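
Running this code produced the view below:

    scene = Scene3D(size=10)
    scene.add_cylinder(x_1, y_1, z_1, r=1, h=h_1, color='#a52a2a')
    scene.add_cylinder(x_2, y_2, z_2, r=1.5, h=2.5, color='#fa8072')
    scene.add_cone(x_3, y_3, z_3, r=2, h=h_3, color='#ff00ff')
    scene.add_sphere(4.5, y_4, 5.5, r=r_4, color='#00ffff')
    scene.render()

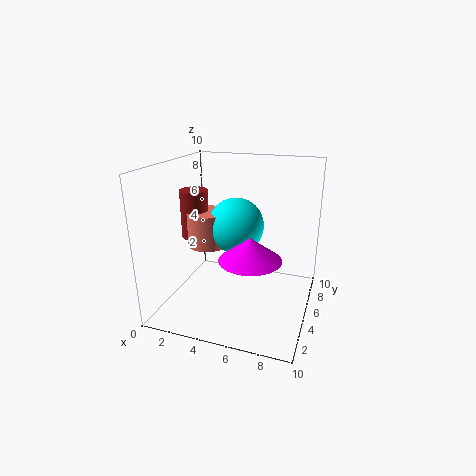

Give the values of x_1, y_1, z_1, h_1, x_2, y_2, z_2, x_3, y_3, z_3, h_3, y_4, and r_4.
x_1 = 1.5
y_1 = 5.5
z_1 = 4.5
h_1 = 3.5
x_2 = 2.5
y_2 = 5.5
z_2 = 4
x_3 = 6.5
y_3 = 3
z_3 = 4.5
h_3 = 1.5
y_4 = 6
r_4 = 2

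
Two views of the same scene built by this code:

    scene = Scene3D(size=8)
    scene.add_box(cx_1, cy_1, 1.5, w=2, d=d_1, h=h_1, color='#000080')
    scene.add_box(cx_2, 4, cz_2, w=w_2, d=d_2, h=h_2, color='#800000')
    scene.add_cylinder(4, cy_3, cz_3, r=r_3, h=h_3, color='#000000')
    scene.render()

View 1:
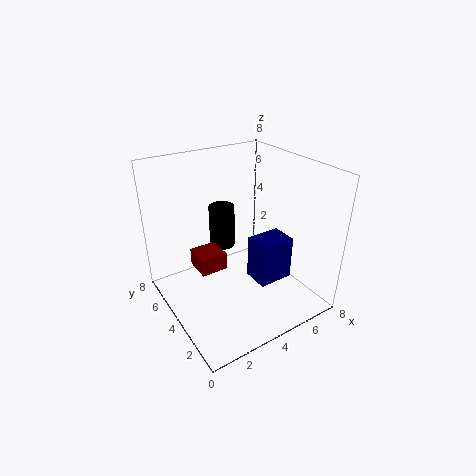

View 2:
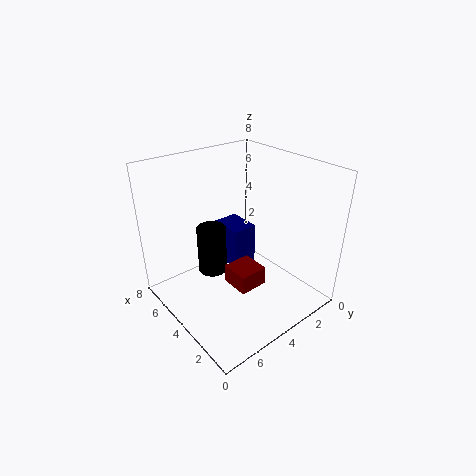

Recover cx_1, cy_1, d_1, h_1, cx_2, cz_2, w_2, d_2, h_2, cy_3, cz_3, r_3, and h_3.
cx_1 = 4.5; cy_1 = 2.25; d_1 = 1.5; h_1 = 2.5; cx_2 = 1.75; cz_2 = 2.25; w_2 = 1.5; d_2 = 1.5; h_2 = 1; cy_3 = 5.75; cz_3 = 2.75; r_3 = 0.75; h_3 = 2.5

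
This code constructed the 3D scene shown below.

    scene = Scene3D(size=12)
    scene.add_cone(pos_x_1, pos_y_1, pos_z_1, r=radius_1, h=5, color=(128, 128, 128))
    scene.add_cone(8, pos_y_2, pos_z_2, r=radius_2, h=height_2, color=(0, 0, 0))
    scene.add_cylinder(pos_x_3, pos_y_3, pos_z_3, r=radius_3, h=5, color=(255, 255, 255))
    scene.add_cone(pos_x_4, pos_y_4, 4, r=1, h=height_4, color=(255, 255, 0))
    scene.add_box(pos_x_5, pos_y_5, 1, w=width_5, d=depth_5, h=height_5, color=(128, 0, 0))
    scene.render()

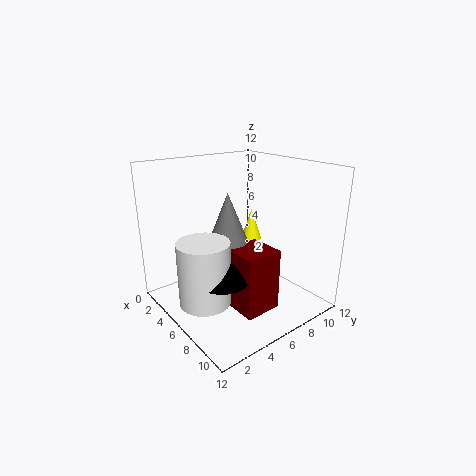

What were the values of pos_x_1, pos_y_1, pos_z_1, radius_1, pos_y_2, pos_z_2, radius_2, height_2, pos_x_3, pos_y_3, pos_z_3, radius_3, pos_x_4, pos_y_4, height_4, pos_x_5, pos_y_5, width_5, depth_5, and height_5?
pos_x_1 = 6
pos_y_1 = 5
pos_z_1 = 5
radius_1 = 2
pos_y_2 = 3
pos_z_2 = 4
radius_2 = 2
height_2 = 2
pos_x_3 = 7
pos_y_3 = 2
pos_z_3 = 2
radius_3 = 2
pos_x_4 = 3
pos_y_4 = 10
height_4 = 3
pos_x_5 = 7
pos_y_5 = 4
width_5 = 3
depth_5 = 3
height_5 = 5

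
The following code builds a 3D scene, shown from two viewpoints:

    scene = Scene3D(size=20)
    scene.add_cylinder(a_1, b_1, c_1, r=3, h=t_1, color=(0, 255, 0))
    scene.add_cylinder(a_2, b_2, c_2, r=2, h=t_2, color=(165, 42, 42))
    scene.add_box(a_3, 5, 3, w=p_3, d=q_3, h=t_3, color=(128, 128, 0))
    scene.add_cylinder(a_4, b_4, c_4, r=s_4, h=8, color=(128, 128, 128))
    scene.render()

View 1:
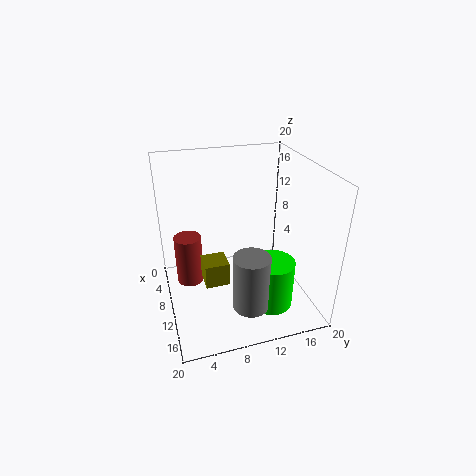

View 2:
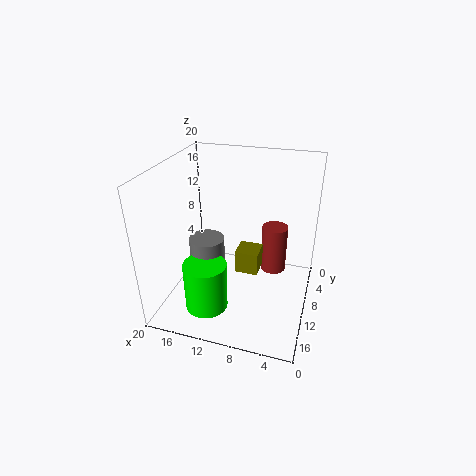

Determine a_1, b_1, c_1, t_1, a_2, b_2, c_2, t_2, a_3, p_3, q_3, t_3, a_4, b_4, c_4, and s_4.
a_1 = 13.5
b_1 = 14
c_1 = 0.5
t_1 = 7
a_2 = 6
b_2 = 3.5
c_2 = 1.5
t_2 = 7.5
a_3 = 7.5
p_3 = 3.5
q_3 = 3.5
t_3 = 3.5
a_4 = 14.5
b_4 = 10.5
c_4 = 1.5
s_4 = 2.5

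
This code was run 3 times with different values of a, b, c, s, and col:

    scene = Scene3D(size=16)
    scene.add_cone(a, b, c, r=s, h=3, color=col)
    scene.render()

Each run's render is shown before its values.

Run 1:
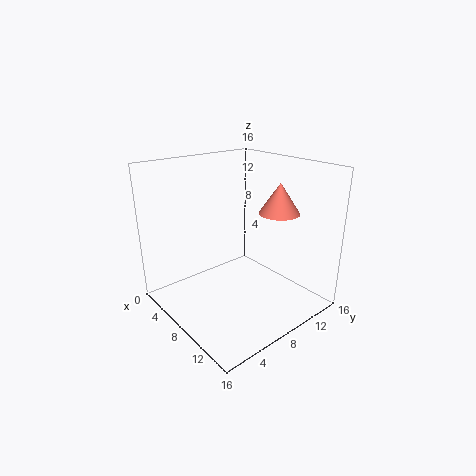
a = 13; b = 9; c = 12; s = 2; col = 'salmon'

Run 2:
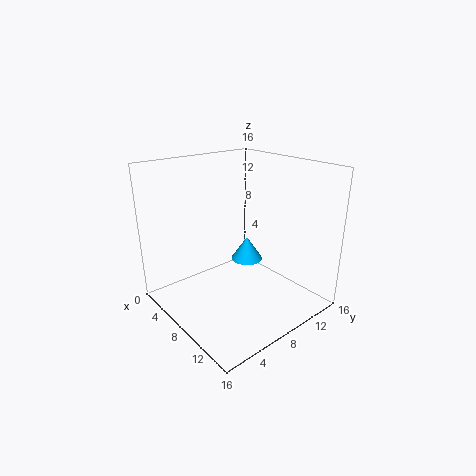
a = 5; b = 12; c = 3; s = 2; col = 'deepskyblue'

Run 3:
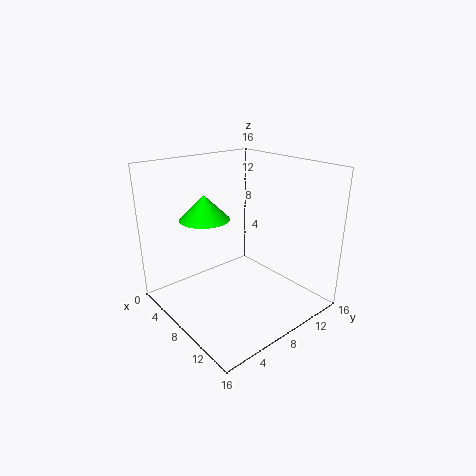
a = 3; b = 7; c = 9; s = 3; col = 'lime'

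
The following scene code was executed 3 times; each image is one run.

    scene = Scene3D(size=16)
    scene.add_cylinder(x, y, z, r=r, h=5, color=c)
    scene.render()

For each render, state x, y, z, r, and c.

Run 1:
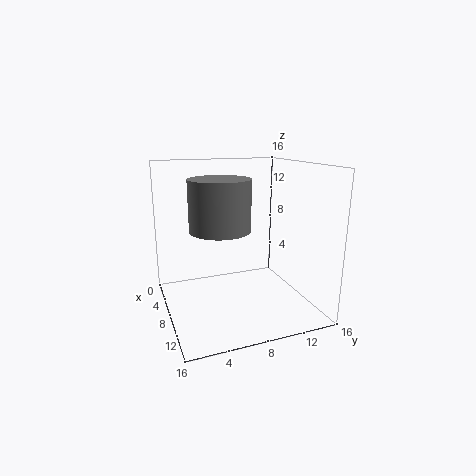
x = 11, y = 5, z = 10, r = 3, c = 'gray'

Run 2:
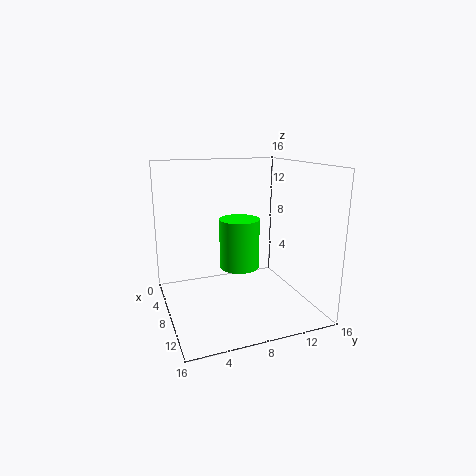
x = 11, y = 7, z = 6, r = 2, c = 'lime'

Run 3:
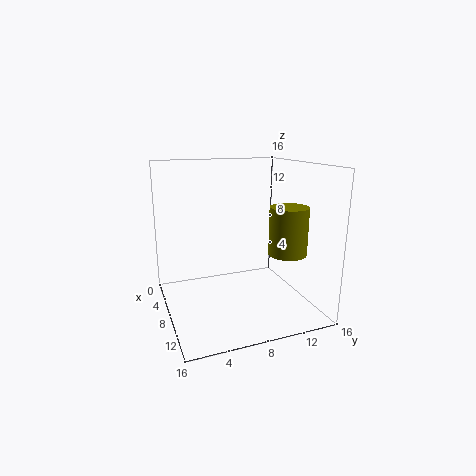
x = 12, y = 12, z = 7, r = 2, c = 'olive'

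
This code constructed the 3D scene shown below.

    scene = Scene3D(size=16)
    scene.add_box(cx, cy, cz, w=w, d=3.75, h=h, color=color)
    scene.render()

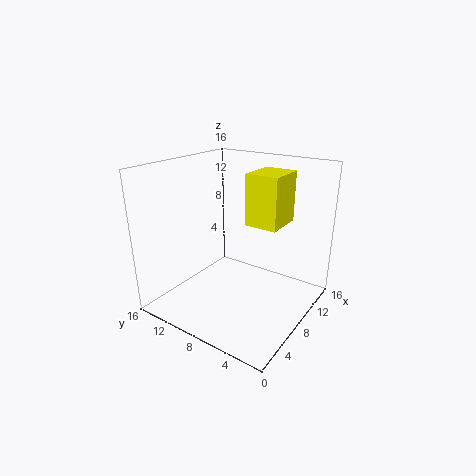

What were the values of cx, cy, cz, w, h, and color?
cx = 9, cy = 4, cz = 9.25, w = 4.5, h = 5.75, color = 'yellow'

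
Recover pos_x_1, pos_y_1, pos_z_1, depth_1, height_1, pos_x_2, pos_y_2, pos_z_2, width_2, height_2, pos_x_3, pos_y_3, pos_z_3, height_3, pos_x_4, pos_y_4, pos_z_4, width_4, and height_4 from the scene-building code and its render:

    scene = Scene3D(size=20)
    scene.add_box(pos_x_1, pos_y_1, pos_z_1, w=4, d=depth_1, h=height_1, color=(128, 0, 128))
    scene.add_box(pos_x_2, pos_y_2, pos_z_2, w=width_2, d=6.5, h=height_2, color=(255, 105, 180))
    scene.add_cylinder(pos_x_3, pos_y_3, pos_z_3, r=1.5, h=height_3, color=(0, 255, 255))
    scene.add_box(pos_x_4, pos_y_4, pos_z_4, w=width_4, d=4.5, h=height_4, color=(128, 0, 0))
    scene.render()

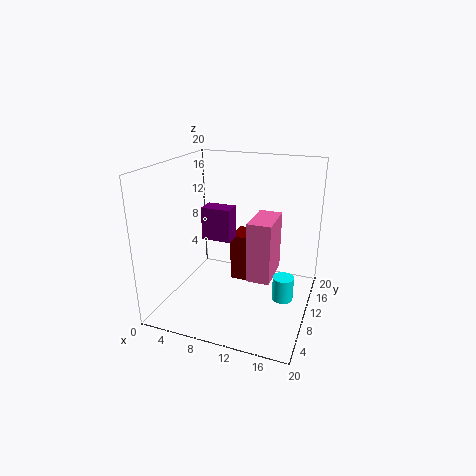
pos_x_1 = 5.5; pos_y_1 = 8; pos_z_1 = 10; depth_1 = 2.5; height_1 = 4.5; pos_x_2 = 11; pos_y_2 = 10.5; pos_z_2 = 3; width_2 = 3.5; height_2 = 9; pos_x_3 = 16.5; pos_y_3 = 11; pos_z_3 = 1; height_3 = 3.5; pos_x_4 = 7; pos_y_4 = 14.5; pos_z_4 = 0.5; width_4 = 3.5; height_4 = 7.5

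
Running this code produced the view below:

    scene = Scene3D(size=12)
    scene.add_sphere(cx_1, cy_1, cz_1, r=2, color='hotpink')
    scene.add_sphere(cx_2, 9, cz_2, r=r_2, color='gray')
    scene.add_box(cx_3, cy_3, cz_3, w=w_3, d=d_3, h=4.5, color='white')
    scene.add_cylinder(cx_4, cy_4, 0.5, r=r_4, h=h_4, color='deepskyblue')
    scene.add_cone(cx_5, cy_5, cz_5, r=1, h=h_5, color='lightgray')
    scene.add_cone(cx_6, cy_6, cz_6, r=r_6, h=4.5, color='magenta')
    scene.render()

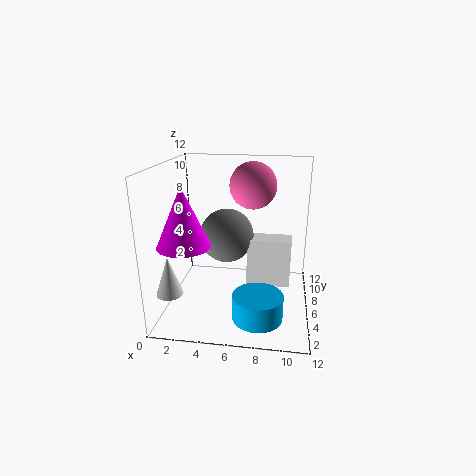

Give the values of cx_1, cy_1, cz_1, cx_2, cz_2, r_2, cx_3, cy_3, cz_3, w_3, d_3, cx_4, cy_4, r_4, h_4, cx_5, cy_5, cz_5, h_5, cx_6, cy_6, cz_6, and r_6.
cx_1 = 7
cy_1 = 8
cz_1 = 10
cx_2 = 4.5
cz_2 = 5
r_2 = 2.5
cx_3 = 6.5
cy_3 = 8
cz_3 = 0.5
w_3 = 4
d_3 = 2
cx_4 = 8
cy_4 = 3
r_4 = 2
h_4 = 2
cx_5 = 1.5
cy_5 = 1.5
cz_5 = 3
h_5 = 3
cx_6 = 2.5
cy_6 = 2.5
cz_6 = 6.5
r_6 = 2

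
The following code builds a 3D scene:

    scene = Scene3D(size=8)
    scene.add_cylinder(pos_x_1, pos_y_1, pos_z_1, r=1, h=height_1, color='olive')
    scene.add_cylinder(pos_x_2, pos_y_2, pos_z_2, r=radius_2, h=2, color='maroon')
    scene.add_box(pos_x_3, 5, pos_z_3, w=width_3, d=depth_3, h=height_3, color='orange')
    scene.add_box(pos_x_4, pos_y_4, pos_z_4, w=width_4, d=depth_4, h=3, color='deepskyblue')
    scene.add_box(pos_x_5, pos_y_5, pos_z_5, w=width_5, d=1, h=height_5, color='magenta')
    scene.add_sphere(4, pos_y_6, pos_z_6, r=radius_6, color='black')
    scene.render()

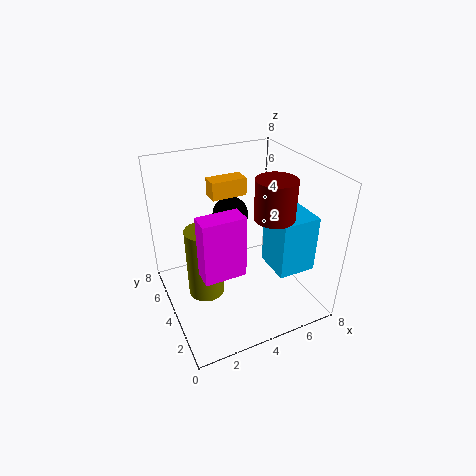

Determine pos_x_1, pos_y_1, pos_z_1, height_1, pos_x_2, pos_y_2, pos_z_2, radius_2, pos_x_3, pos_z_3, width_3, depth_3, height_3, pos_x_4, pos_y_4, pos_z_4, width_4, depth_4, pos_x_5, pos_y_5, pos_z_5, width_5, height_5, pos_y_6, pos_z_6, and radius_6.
pos_x_1 = 2; pos_y_1 = 4; pos_z_1 = 1; height_1 = 4; pos_x_2 = 5; pos_y_2 = 2; pos_z_2 = 6; radius_2 = 1; pos_x_3 = 3; pos_z_3 = 6; width_3 = 2; depth_3 = 1; height_3 = 1; pos_x_4 = 5; pos_y_4 = 1; pos_z_4 = 3; width_4 = 2; depth_4 = 2; pos_x_5 = 1; pos_y_5 = 1; pos_z_5 = 4; width_5 = 2; height_5 = 3; pos_y_6 = 5; pos_z_6 = 5; radius_6 = 1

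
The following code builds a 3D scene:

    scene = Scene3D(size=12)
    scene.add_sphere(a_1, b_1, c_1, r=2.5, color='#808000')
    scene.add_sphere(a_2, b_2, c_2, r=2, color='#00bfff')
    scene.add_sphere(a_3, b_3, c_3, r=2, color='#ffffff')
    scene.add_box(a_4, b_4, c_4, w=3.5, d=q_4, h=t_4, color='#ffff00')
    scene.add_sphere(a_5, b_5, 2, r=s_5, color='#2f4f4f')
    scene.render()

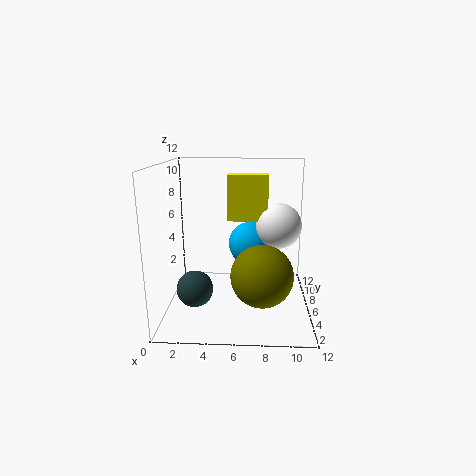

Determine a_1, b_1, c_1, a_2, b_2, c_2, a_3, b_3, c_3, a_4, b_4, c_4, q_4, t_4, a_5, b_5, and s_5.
a_1 = 8, b_1 = 4, c_1 = 3.5, a_2 = 7, b_2 = 9, c_2 = 4.5, a_3 = 9.5, b_3 = 8, c_3 = 6.5, a_4 = 5, b_4 = 7.5, c_4 = 7, q_4 = 1.5, t_4 = 4, a_5 = 2.5, b_5 = 4.5, s_5 = 1.5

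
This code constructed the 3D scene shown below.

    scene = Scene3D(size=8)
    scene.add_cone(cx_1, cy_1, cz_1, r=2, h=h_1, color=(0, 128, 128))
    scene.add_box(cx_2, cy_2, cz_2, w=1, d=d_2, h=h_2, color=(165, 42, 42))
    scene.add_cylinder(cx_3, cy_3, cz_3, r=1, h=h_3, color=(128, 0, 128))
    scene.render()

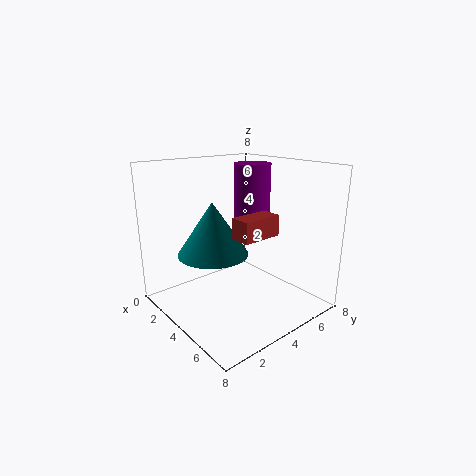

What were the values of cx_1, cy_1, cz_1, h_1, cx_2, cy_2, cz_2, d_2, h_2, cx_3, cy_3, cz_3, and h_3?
cx_1 = 3; cy_1 = 3; cz_1 = 3; h_1 = 3; cx_2 = 6; cy_2 = 2; cz_2 = 5; d_2 = 2; h_2 = 1; cx_3 = 4; cy_3 = 5; cz_3 = 5; h_3 = 3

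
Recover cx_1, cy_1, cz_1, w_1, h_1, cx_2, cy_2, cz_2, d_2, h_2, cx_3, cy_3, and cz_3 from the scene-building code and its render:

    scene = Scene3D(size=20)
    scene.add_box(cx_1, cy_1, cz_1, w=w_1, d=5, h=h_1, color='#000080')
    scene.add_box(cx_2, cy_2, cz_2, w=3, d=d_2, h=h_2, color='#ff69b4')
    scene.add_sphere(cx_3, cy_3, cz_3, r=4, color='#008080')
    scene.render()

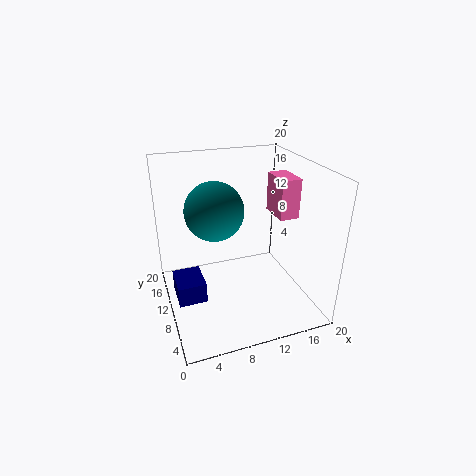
cx_1 = 1; cy_1 = 9; cz_1 = 1; w_1 = 4; h_1 = 3; cx_2 = 17; cy_2 = 11; cz_2 = 11; d_2 = 5; h_2 = 6; cx_3 = 7; cy_3 = 11; cz_3 = 14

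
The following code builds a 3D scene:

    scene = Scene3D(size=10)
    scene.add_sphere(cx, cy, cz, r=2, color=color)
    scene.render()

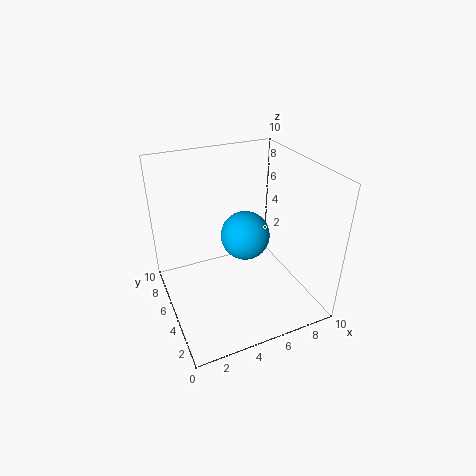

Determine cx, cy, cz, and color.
cx = 7, cy = 8, cz = 3, color = 'deepskyblue'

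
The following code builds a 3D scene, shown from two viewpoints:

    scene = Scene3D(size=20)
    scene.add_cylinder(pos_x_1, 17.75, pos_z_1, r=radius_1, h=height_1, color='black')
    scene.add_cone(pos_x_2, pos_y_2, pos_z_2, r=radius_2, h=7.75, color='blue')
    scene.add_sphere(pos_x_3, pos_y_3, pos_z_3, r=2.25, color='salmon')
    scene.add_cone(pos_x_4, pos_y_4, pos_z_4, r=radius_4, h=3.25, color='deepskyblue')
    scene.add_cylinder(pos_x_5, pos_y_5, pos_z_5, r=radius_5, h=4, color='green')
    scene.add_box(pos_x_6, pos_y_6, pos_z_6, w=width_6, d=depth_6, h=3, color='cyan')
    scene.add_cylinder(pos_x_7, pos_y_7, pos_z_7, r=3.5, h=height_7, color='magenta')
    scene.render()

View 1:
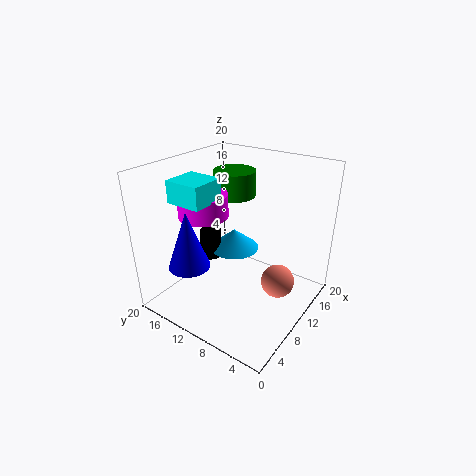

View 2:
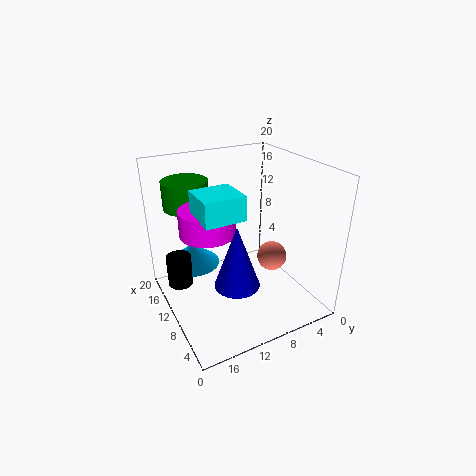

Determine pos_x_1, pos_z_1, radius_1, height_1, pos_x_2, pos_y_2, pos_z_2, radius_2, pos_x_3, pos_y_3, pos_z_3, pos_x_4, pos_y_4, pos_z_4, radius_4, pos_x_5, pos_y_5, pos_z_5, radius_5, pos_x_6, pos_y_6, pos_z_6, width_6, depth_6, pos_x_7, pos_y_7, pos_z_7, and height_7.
pos_x_1 = 13.25; pos_z_1 = 3; radius_1 = 1.75; height_1 = 4.5; pos_x_2 = 3.75; pos_y_2 = 13.5; pos_z_2 = 7.5; radius_2 = 2.75; pos_x_3 = 10.5; pos_y_3 = 3.75; pos_z_3 = 5; pos_x_4 = 15.75; pos_y_4 = 14.75; pos_z_4 = 4.25; radius_4 = 4; pos_x_5 = 16.25; pos_y_5 = 15; pos_z_5 = 13.25; radius_5 = 3.25; pos_x_6 = 4.25; pos_y_6 = 12; pos_z_6 = 15.5; width_6 = 4.75; depth_6 = 5; pos_x_7 = 8.75; pos_y_7 = 15; pos_z_7 = 12.5; height_7 = 3.25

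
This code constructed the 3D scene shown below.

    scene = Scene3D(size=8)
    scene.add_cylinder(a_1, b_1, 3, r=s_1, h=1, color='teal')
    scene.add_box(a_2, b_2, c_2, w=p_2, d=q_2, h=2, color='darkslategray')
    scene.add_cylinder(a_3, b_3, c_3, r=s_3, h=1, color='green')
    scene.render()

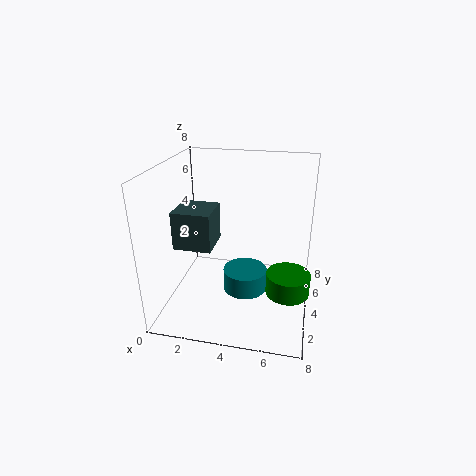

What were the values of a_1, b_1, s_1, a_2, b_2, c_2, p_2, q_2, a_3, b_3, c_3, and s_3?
a_1 = 5
b_1 = 1
s_1 = 1
a_2 = 1
b_2 = 2
c_2 = 4
p_2 = 2
q_2 = 2
a_3 = 7
b_3 = 1
c_3 = 3
s_3 = 1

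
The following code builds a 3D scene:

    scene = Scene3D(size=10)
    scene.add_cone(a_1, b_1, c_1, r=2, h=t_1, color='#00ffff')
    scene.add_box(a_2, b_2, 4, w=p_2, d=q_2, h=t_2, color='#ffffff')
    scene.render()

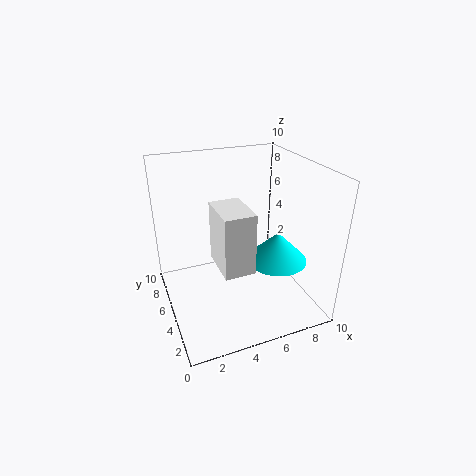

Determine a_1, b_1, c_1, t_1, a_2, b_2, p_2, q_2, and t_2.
a_1 = 7, b_1 = 3, c_1 = 4, t_1 = 2, a_2 = 3, b_2 = 2, p_2 = 2, q_2 = 3, t_2 = 4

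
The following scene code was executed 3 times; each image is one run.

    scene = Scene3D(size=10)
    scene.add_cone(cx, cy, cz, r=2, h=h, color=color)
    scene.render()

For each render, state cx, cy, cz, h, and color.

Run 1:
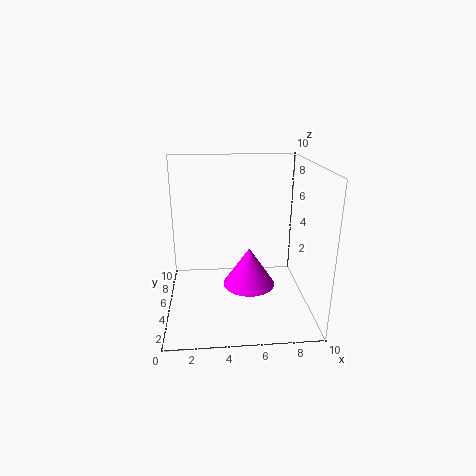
cx = 6
cy = 6.5
cz = 0.5
h = 3
color = 'magenta'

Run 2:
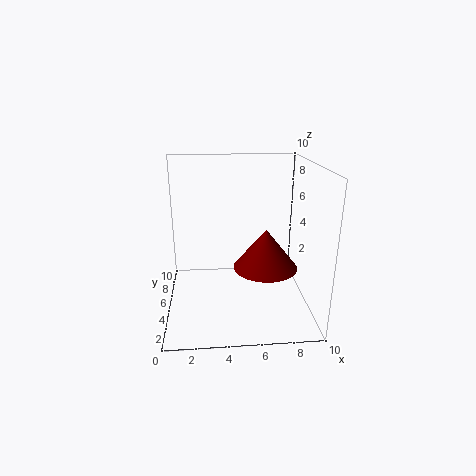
cx = 6.5
cy = 2.5
cz = 4
h = 2.5
color = 'maroon'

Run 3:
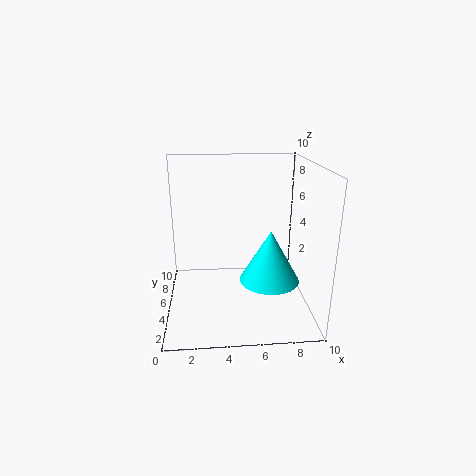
cx = 7
cy = 3.5
cz = 2.5
h = 3.5
color = 'cyan'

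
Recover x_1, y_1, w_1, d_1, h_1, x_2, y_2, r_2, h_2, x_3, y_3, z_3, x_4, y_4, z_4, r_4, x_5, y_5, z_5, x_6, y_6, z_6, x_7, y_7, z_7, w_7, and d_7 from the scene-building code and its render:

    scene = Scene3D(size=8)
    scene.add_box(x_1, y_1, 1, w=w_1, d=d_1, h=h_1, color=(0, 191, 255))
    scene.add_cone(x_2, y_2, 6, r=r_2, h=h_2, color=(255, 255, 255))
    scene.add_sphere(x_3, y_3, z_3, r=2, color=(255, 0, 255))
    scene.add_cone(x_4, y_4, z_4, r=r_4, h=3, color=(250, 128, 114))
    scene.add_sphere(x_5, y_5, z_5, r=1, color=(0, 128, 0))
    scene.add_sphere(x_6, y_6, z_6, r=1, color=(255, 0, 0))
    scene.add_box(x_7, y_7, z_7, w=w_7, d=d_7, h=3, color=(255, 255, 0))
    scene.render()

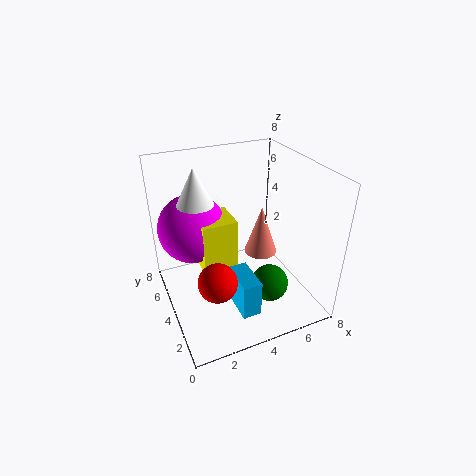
x_1 = 3, y_1 = 1, w_1 = 1, d_1 = 2, h_1 = 2, x_2 = 2, y_2 = 5, r_2 = 1, h_2 = 2, x_3 = 2, y_3 = 6, z_3 = 4, x_4 = 6, y_4 = 5, z_4 = 2, r_4 = 1, x_5 = 5, y_5 = 2, z_5 = 2, x_6 = 2, y_6 = 2, z_6 = 3, x_7 = 2, y_7 = 4, z_7 = 2, w_7 = 2, d_7 = 2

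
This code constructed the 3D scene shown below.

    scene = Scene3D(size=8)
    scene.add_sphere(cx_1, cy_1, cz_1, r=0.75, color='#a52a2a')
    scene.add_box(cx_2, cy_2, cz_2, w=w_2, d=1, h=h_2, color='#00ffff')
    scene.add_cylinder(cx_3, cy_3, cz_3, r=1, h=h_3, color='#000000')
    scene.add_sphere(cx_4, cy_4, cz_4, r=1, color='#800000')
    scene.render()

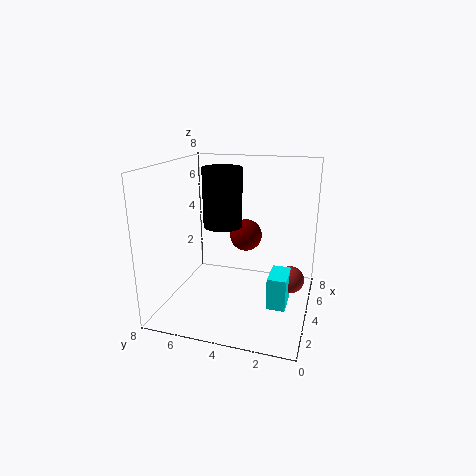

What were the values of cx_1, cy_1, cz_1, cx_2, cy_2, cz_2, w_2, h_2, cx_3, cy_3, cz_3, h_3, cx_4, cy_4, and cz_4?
cx_1 = 4.25, cy_1 = 1, cz_1 = 1.75, cx_2 = 2.5, cy_2 = 1, cz_2 = 0.75, w_2 = 1.75, h_2 = 1.75, cx_3 = 3, cy_3 = 4.5, cz_3 = 5, h_3 = 3, cx_4 = 6.5, cy_4 = 4.25, cz_4 = 3.25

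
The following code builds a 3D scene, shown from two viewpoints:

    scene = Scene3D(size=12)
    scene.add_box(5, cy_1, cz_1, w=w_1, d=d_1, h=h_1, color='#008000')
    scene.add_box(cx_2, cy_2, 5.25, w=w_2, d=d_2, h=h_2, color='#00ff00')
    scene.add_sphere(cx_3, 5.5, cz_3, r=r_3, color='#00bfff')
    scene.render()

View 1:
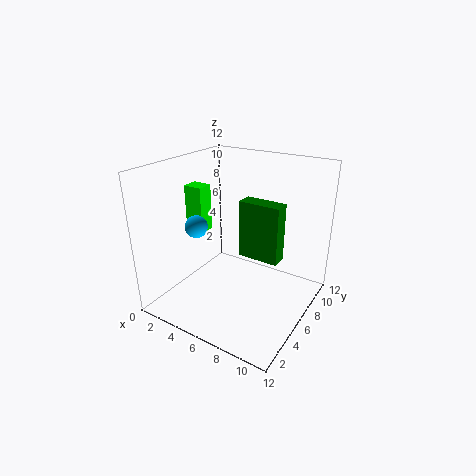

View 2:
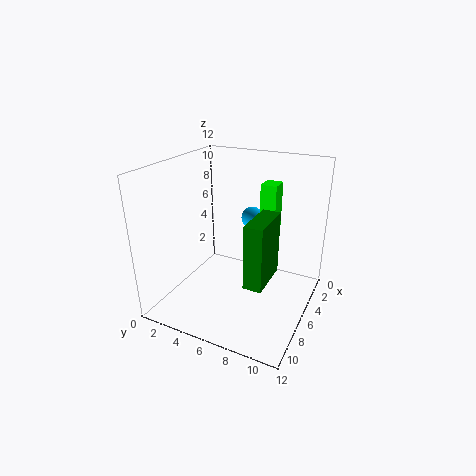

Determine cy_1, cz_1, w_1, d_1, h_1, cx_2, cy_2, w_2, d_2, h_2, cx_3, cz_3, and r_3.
cy_1 = 7.75; cz_1 = 3.25; w_1 = 3.75; d_1 = 1.5; h_1 = 5.25; cx_2 = 0.25; cy_2 = 6.25; w_2 = 1.75; d_2 = 1.5; h_2 = 4.25; cx_3 = 2; cz_3 = 6.25; r_3 = 1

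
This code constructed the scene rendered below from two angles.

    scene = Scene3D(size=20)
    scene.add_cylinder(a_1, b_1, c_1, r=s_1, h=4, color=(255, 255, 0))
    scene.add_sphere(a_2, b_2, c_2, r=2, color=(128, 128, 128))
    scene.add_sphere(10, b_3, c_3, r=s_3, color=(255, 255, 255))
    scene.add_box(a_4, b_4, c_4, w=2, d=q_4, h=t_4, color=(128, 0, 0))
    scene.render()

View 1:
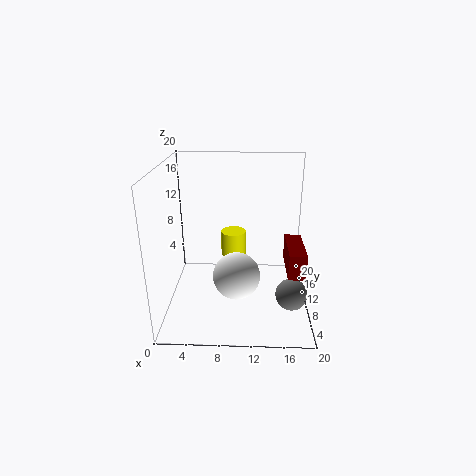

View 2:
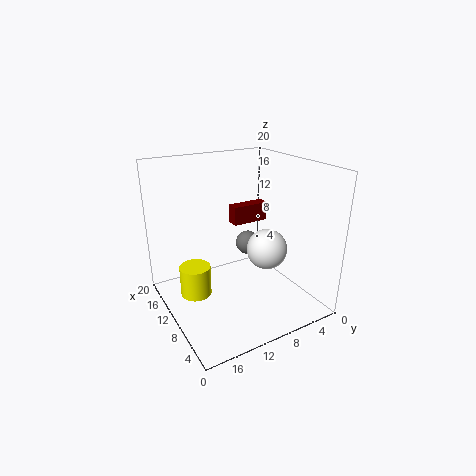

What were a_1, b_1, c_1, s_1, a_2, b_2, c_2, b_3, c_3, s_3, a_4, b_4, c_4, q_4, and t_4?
a_1 = 9; b_1 = 17; c_1 = 4; s_1 = 2; a_2 = 17; b_2 = 4; c_2 = 5; b_3 = 5; c_3 = 7; s_3 = 3; a_4 = 16; b_4 = 1; c_4 = 9; q_4 = 6; t_4 = 3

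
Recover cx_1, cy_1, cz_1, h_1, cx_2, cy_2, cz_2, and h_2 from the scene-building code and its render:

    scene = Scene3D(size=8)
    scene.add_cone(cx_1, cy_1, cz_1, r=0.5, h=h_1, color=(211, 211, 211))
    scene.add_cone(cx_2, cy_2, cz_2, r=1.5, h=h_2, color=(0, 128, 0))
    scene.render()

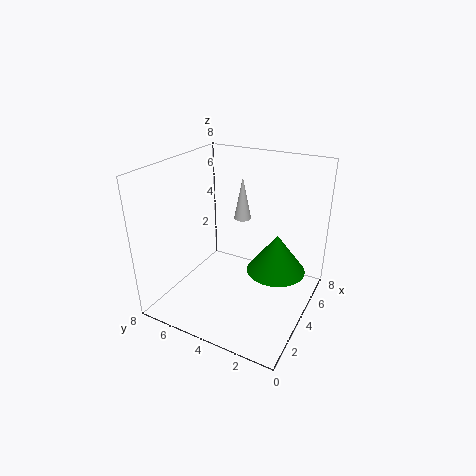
cx_1 = 5.5; cy_1 = 4.5; cz_1 = 4.5; h_1 = 2.5; cx_2 = 3.5; cy_2 = 1.5; cz_2 = 3; h_2 = 2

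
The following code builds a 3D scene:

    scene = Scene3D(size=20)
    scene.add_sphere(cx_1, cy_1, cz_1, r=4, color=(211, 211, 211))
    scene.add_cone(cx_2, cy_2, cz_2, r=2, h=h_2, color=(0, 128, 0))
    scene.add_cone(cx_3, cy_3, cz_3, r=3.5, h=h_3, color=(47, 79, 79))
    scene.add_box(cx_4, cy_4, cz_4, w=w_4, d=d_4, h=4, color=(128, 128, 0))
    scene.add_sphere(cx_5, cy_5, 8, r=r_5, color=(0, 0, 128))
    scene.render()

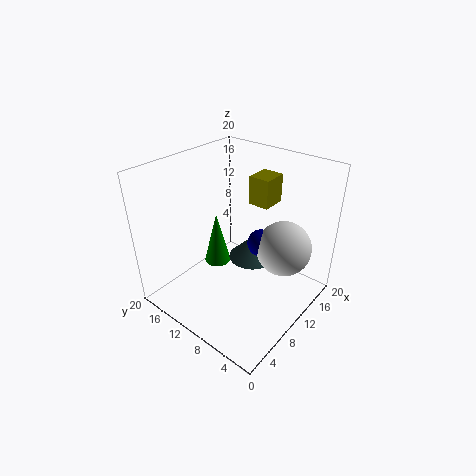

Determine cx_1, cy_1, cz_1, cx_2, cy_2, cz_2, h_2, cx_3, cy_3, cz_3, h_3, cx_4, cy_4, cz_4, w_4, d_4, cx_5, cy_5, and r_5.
cx_1 = 15
cy_1 = 5.5
cz_1 = 7.5
cx_2 = 11
cy_2 = 15
cz_2 = 3.5
h_2 = 8
cx_3 = 14
cy_3 = 10.5
cz_3 = 4.5
h_3 = 3.5
cx_4 = 13
cy_4 = 7.5
cz_4 = 14
w_4 = 3.5
d_4 = 3
cx_5 = 13.5
cy_5 = 8.5
r_5 = 2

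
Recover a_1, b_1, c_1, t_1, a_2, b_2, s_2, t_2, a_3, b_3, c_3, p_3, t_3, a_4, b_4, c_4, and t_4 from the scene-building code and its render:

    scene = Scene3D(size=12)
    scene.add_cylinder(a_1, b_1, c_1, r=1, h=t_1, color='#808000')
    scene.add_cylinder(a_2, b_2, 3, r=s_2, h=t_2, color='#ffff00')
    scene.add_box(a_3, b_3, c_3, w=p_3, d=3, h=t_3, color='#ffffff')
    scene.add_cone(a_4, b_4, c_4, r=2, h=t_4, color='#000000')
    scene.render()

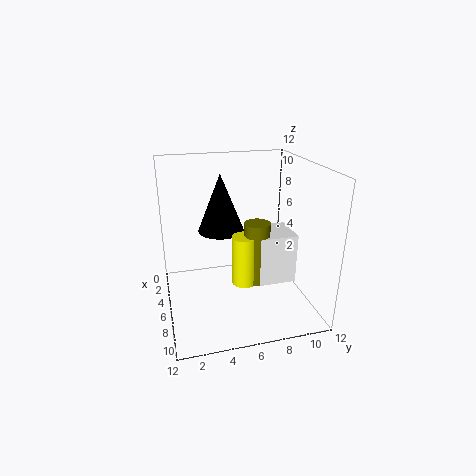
a_1 = 8, b_1 = 7, c_1 = 3, t_1 = 5, a_2 = 8, b_2 = 6, s_2 = 1, t_2 = 4, a_3 = 6, b_3 = 7, c_3 = 3, p_3 = 3, t_3 = 4, a_4 = 4, b_4 = 5, c_4 = 6, t_4 = 5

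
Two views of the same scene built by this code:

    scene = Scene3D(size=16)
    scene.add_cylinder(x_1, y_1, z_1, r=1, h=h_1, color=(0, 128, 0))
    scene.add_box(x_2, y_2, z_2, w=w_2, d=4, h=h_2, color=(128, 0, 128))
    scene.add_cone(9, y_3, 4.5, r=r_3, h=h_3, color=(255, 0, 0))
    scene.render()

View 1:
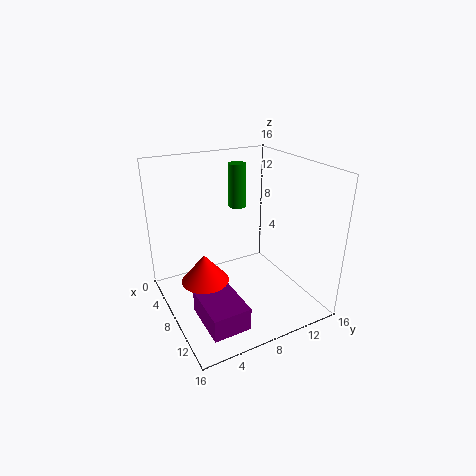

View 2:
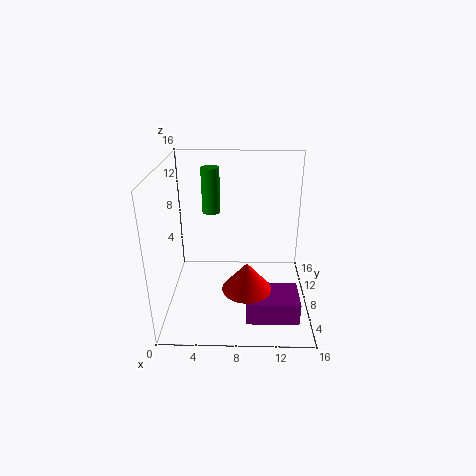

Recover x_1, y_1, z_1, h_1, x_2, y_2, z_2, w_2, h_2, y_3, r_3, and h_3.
x_1 = 5, y_1 = 9.5, z_1 = 10.5, h_1 = 5, x_2 = 9, y_2 = 2, z_2 = 1, w_2 = 5.5, h_2 = 2.5, y_3 = 3.5, r_3 = 2.5, h_3 = 3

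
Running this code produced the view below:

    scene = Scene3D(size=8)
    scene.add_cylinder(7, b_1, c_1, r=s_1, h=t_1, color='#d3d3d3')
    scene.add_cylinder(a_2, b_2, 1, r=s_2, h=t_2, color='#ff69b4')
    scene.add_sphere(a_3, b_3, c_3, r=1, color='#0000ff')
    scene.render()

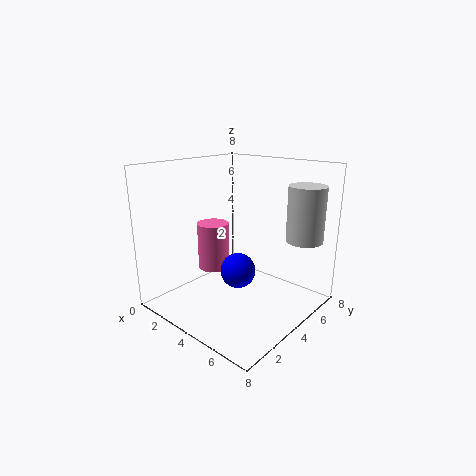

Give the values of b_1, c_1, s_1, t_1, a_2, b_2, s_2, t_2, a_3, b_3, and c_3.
b_1 = 6; c_1 = 4; s_1 = 1; t_1 = 3; a_2 = 1; b_2 = 5; s_2 = 1; t_2 = 3; a_3 = 4; b_3 = 4; c_3 = 2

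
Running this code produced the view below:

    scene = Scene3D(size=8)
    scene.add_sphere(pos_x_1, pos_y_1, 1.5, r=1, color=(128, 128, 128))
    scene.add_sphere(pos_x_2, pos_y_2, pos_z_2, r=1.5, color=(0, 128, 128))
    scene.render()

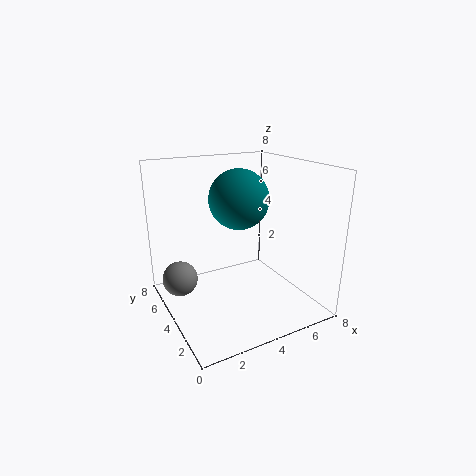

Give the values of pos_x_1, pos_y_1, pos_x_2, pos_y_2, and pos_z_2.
pos_x_1 = 1
pos_y_1 = 5.5
pos_x_2 = 3.5
pos_y_2 = 3
pos_z_2 = 6.5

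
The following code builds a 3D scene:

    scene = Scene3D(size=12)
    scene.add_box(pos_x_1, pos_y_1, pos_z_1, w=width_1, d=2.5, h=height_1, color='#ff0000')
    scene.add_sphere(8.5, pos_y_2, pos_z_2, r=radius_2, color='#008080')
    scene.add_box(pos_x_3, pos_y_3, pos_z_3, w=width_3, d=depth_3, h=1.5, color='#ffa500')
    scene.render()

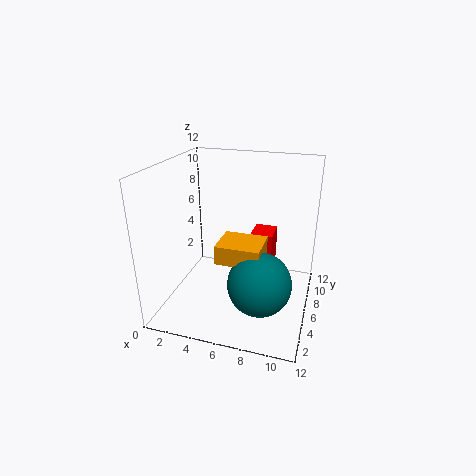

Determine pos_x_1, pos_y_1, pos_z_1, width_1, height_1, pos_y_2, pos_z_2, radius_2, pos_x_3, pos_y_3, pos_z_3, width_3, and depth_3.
pos_x_1 = 6.5
pos_y_1 = 8
pos_z_1 = 2.5
width_1 = 2
height_1 = 3
pos_y_2 = 3.5
pos_z_2 = 3.5
radius_2 = 2.5
pos_x_3 = 5
pos_y_3 = 3
pos_z_3 = 5
width_3 = 3.5
depth_3 = 3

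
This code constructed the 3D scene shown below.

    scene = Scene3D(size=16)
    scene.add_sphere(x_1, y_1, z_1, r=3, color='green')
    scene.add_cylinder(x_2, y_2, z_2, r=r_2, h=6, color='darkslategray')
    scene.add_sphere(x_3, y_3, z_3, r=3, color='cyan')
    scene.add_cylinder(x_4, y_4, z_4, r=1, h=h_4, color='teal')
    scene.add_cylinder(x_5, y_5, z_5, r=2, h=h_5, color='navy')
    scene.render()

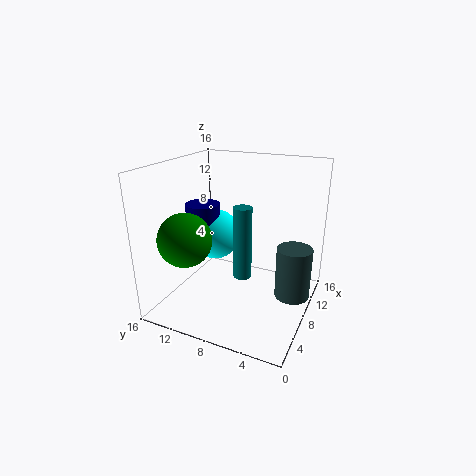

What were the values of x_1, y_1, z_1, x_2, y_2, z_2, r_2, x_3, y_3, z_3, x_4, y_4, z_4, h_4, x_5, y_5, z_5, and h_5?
x_1 = 5; y_1 = 13; z_1 = 8; x_2 = 10; y_2 = 2; z_2 = 1; r_2 = 2; x_3 = 10; y_3 = 12; z_3 = 7; x_4 = 7; y_4 = 7; z_4 = 4; h_4 = 8; x_5 = 9; y_5 = 13; z_5 = 8; h_5 = 3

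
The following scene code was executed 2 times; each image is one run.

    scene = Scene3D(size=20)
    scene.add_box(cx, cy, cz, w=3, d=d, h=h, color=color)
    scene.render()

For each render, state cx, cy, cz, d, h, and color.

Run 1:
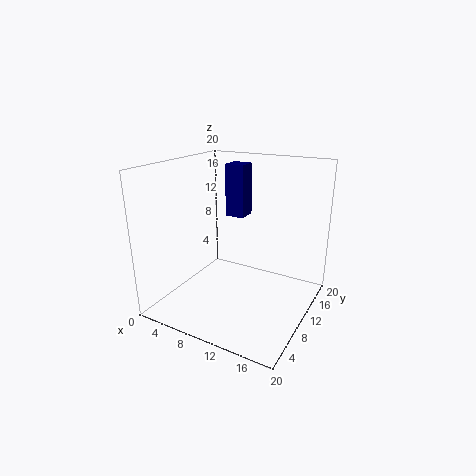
cx = 5; cy = 15; cz = 11; d = 3; h = 8; color = 'navy'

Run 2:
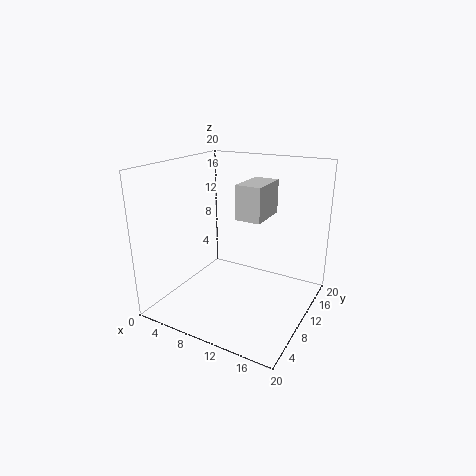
cx = 13; cy = 4; cz = 15; d = 5; h = 4; color = 'lightgray'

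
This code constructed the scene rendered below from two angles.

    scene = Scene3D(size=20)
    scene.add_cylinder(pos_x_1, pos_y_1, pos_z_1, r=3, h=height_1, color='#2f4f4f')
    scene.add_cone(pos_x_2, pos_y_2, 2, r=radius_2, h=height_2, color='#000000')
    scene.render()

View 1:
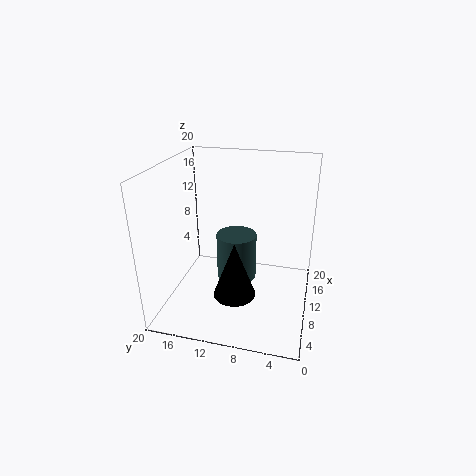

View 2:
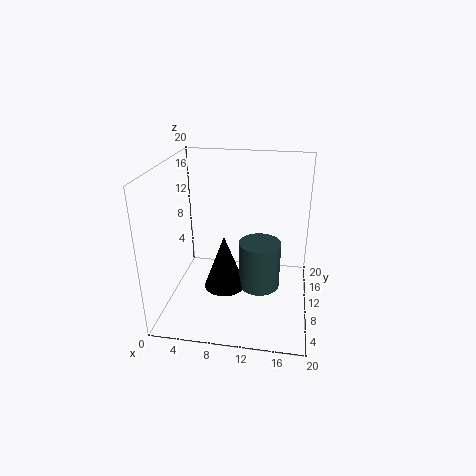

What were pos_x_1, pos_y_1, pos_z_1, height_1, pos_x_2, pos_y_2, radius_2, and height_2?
pos_x_1 = 13
pos_y_1 = 11
pos_z_1 = 2
height_1 = 7
pos_x_2 = 8
pos_y_2 = 10
radius_2 = 3
height_2 = 8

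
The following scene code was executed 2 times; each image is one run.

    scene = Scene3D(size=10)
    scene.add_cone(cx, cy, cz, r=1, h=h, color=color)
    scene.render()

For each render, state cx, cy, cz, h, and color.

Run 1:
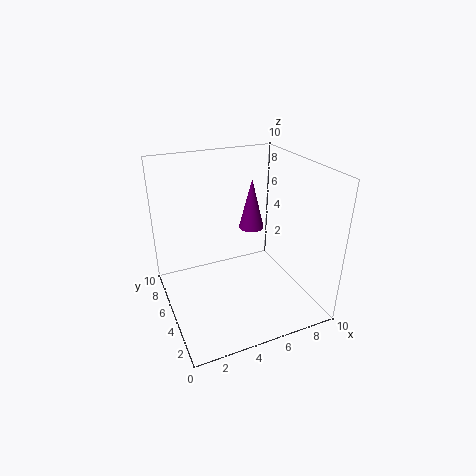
cx = 7.5; cy = 8; cz = 4; h = 4; color = 'purple'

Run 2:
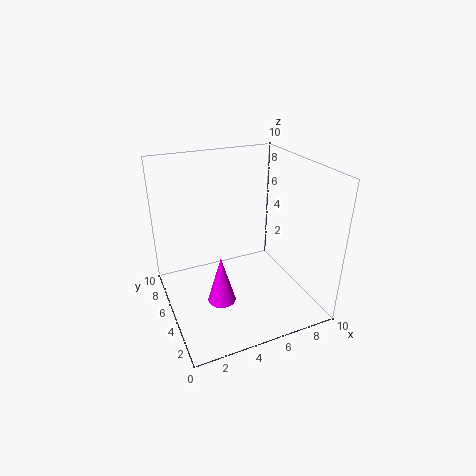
cx = 3.5; cy = 4.5; cz = 0.5; h = 3.5; color = 'magenta'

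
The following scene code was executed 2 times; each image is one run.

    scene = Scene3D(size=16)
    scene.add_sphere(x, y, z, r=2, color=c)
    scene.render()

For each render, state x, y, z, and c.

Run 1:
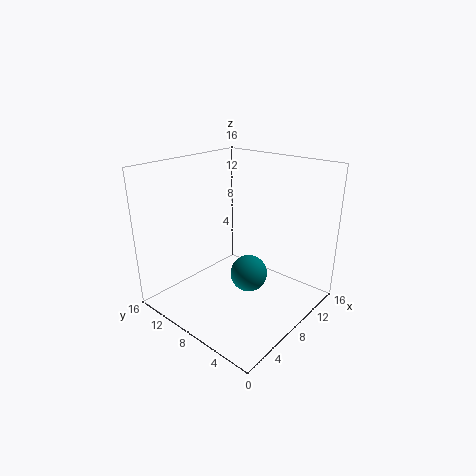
x = 7.5
y = 6
z = 4.5
c = 'teal'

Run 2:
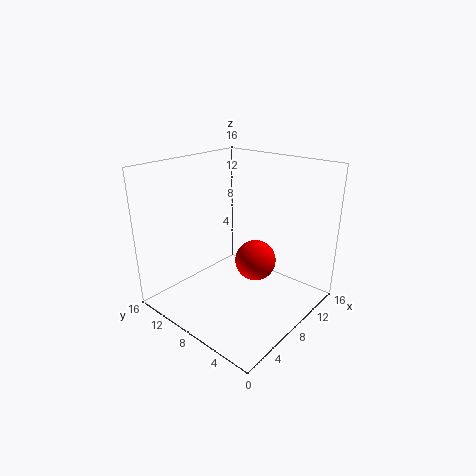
x = 6
y = 4
z = 7.5
c = 'red'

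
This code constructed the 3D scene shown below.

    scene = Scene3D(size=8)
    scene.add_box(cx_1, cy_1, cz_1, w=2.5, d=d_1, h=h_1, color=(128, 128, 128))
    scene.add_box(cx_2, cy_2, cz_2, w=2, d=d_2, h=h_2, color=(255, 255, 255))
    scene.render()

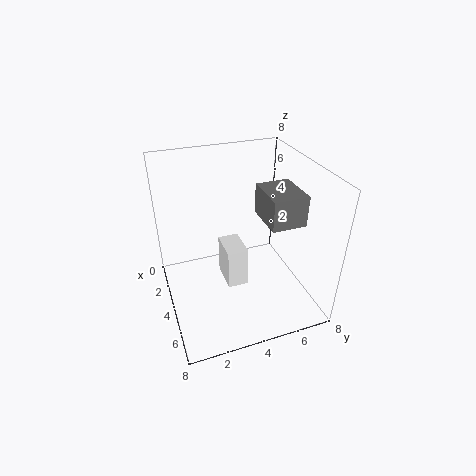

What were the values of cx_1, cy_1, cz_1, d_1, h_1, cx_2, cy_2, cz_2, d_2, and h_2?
cx_1 = 2.75, cy_1 = 5.5, cz_1 = 4.75, d_1 = 2, h_1 = 1.75, cx_2 = 1.75, cy_2 = 3.5, cz_2 = 0.25, d_2 = 1.25, h_2 = 2.5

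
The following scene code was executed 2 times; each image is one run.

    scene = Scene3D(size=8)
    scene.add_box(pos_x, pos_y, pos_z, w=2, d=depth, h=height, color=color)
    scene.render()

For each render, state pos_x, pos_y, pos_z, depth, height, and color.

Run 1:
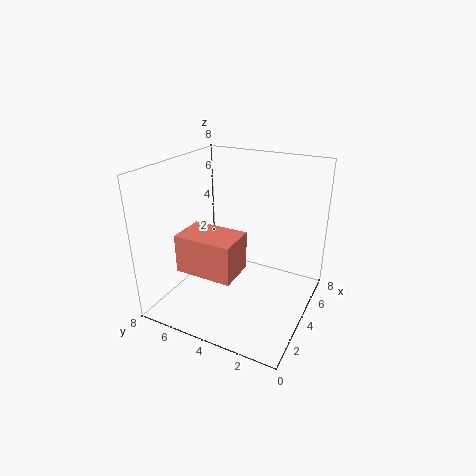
pos_x = 1; pos_y = 3; pos_z = 3; depth = 3; height = 2; color = 'salmon'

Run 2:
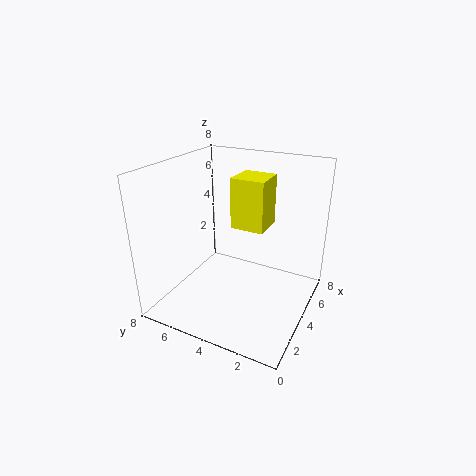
pos_x = 5; pos_y = 3; pos_z = 4; depth = 2; height = 3; color = 'yellow'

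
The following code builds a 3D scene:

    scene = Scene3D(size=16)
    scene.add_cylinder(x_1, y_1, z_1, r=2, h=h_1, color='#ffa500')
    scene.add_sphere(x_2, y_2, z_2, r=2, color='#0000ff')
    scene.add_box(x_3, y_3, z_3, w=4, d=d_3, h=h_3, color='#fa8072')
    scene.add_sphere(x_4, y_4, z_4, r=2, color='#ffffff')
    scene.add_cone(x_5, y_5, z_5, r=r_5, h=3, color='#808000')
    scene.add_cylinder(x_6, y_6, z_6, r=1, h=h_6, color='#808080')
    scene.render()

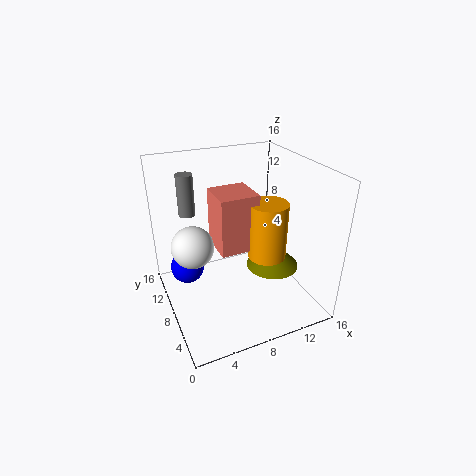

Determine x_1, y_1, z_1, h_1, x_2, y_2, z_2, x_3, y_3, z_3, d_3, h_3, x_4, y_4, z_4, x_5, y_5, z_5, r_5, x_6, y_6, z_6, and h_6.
x_1 = 10, y_1 = 5, z_1 = 7, h_1 = 6, x_2 = 3, y_2 = 12, z_2 = 3, x_3 = 5, y_3 = 5, z_3 = 8, d_3 = 4, h_3 = 6, x_4 = 2, y_4 = 5, z_4 = 10, x_5 = 12, y_5 = 7, z_5 = 4, r_5 = 3, x_6 = 4, y_6 = 14, z_6 = 9, h_6 = 5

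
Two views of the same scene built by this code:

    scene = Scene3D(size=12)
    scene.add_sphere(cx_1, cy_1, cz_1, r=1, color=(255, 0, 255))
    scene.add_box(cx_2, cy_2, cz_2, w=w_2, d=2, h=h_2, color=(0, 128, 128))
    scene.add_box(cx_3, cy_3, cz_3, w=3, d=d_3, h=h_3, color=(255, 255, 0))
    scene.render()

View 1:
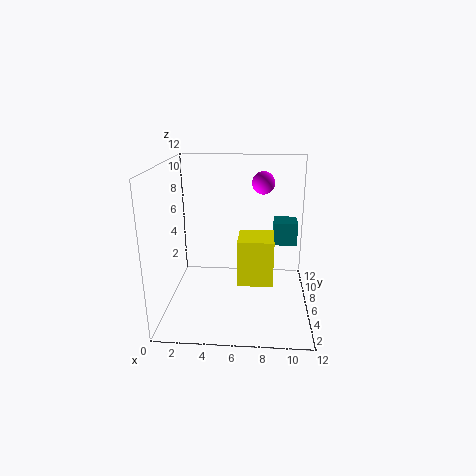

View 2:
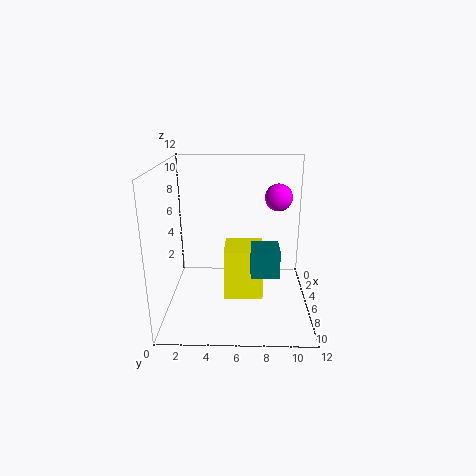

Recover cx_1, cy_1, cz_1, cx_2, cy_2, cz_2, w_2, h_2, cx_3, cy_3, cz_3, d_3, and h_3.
cx_1 = 8
cy_1 = 9
cz_1 = 10
cx_2 = 9
cy_2 = 7
cz_2 = 5
w_2 = 2
h_2 = 2
cx_3 = 6
cy_3 = 5
cz_3 = 2
d_3 = 3
h_3 = 4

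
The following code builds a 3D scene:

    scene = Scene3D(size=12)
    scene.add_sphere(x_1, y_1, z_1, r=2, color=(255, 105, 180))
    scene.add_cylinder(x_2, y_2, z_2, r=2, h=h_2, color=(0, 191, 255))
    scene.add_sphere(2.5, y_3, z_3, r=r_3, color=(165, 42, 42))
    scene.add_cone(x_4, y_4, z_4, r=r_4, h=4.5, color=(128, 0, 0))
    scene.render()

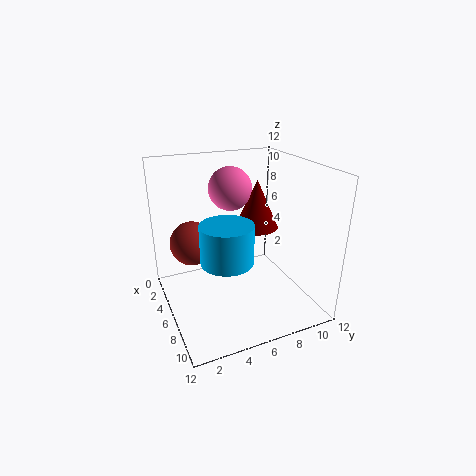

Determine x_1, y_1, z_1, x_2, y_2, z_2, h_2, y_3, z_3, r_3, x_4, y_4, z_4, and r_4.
x_1 = 2, y_1 = 7, z_1 = 9, x_2 = 8.5, y_2 = 4, z_2 = 5.5, h_2 = 3, y_3 = 3, z_3 = 4.5, r_3 = 2, x_4 = 3.5, y_4 = 9, z_4 = 5.5, r_4 = 2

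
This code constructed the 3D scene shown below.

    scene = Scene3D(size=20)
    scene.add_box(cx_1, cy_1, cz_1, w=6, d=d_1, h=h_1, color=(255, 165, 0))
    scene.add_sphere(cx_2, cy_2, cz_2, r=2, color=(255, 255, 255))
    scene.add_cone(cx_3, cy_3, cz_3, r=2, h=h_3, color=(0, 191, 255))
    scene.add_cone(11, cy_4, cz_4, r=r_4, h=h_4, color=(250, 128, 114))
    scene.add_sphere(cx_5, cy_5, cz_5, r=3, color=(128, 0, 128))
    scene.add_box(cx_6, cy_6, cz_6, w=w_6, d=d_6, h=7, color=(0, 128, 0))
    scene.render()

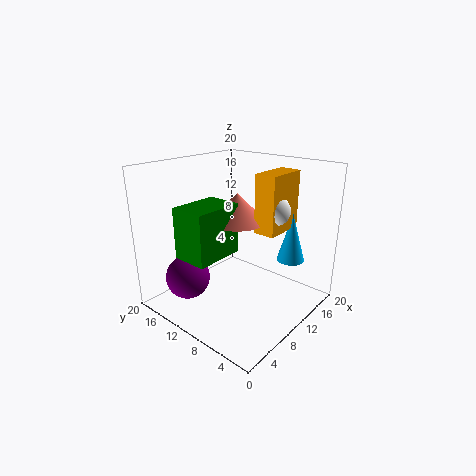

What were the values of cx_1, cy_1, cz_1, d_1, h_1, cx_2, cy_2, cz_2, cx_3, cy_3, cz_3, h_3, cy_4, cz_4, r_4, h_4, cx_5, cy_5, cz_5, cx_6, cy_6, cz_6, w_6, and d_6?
cx_1 = 11; cy_1 = 5; cz_1 = 11; d_1 = 3; h_1 = 8; cx_2 = 13; cy_2 = 6; cz_2 = 14; cx_3 = 16; cy_3 = 5; cz_3 = 6; h_3 = 7; cy_4 = 11; cz_4 = 12; r_4 = 4; h_4 = 4; cx_5 = 4; cy_5 = 14; cz_5 = 5; cx_6 = 3; cy_6 = 10; cz_6 = 8; w_6 = 7; d_6 = 5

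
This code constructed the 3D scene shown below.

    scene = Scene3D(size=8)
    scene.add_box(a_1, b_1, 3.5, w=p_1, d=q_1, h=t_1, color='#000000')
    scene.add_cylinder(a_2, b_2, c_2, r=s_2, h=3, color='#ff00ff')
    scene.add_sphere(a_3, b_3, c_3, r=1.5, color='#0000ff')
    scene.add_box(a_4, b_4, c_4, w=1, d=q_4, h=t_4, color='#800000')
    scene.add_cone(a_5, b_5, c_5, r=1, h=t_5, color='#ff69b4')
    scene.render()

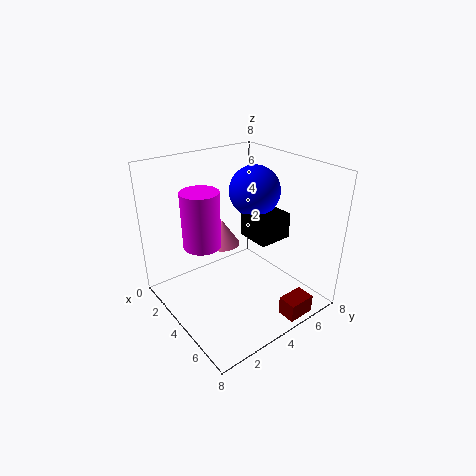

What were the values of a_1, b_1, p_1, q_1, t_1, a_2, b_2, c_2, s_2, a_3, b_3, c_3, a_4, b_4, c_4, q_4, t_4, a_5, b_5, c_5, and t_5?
a_1 = 3, b_1 = 5, p_1 = 2, q_1 = 2, t_1 = 1.5, a_2 = 3.5, b_2 = 2, c_2 = 4, s_2 = 1, a_3 = 3, b_3 = 6, c_3 = 6, a_4 = 7, b_4 = 4.5, c_4 = 0.5, q_4 = 1.5, t_4 = 1, a_5 = 2.5, b_5 = 4, c_5 = 3, t_5 = 1.5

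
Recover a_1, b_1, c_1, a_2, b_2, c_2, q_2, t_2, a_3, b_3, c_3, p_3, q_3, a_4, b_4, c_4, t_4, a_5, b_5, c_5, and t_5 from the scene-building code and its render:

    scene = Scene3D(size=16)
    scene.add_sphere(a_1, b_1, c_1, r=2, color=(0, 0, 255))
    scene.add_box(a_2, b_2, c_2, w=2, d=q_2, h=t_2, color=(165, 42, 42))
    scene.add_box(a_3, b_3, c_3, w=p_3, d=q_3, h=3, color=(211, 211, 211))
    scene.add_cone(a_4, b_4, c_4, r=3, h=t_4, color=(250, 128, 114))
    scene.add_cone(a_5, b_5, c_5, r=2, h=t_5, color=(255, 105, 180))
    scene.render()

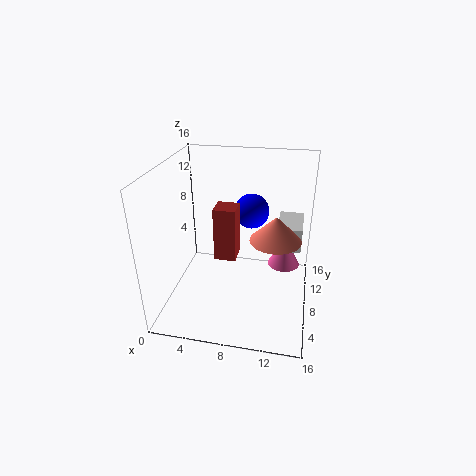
a_1 = 9, b_1 = 11, c_1 = 10, a_2 = 7, b_2 = 2, c_2 = 9, q_2 = 2, t_2 = 5, a_3 = 12, b_3 = 11, c_3 = 5, p_3 = 3, q_3 = 5, a_4 = 12, b_4 = 10, c_4 = 7, t_4 = 3, a_5 = 13, b_5 = 13, c_5 = 2, t_5 = 4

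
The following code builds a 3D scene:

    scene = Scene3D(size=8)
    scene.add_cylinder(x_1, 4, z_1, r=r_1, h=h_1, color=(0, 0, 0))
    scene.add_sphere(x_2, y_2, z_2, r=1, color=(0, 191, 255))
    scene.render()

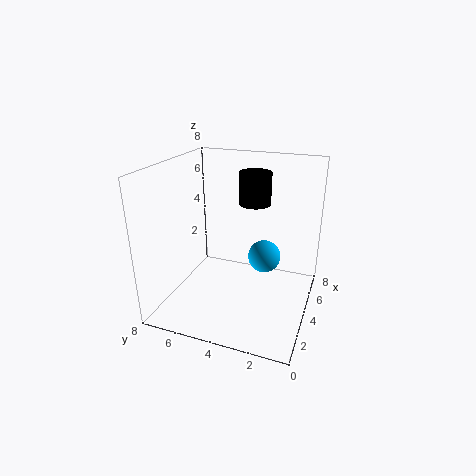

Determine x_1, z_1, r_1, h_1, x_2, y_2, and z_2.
x_1 = 7
z_1 = 5
r_1 = 1
h_1 = 2
x_2 = 6
y_2 = 3
z_2 = 2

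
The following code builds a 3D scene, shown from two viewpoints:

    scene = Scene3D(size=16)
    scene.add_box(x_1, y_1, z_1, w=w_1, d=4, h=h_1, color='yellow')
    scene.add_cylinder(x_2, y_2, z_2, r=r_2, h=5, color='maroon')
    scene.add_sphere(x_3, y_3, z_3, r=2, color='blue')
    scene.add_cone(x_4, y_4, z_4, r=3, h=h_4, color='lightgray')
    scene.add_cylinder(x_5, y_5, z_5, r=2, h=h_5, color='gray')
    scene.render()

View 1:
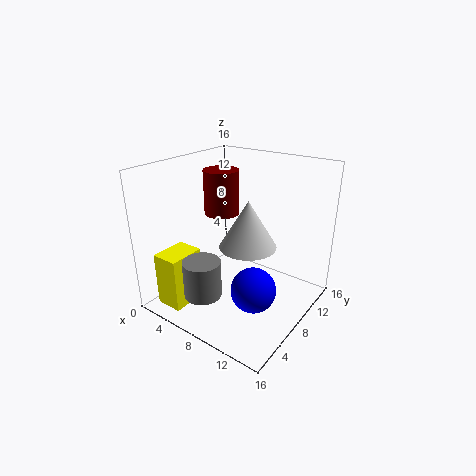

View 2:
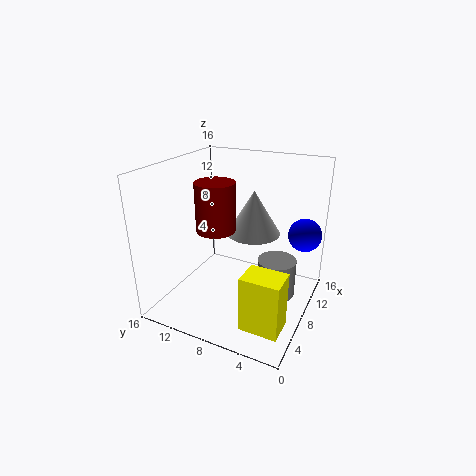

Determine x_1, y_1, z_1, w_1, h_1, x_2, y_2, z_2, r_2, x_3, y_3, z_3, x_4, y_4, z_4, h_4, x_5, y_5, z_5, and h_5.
x_1 = 2
y_1 = 1
z_1 = 1
w_1 = 3
h_1 = 6
x_2 = 5
y_2 = 9
z_2 = 10
r_2 = 2
x_3 = 14
y_3 = 2
z_3 = 7
x_4 = 10
y_4 = 7
z_4 = 8
h_4 = 5
x_5 = 7
y_5 = 3
z_5 = 3
h_5 = 4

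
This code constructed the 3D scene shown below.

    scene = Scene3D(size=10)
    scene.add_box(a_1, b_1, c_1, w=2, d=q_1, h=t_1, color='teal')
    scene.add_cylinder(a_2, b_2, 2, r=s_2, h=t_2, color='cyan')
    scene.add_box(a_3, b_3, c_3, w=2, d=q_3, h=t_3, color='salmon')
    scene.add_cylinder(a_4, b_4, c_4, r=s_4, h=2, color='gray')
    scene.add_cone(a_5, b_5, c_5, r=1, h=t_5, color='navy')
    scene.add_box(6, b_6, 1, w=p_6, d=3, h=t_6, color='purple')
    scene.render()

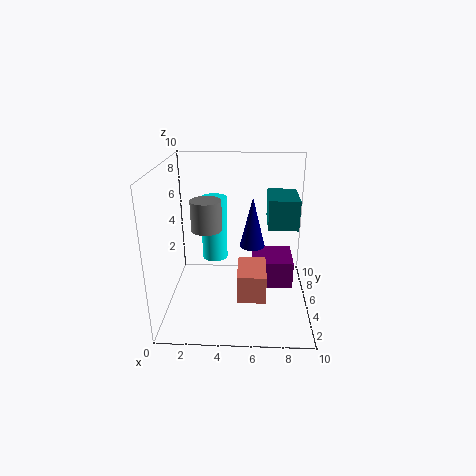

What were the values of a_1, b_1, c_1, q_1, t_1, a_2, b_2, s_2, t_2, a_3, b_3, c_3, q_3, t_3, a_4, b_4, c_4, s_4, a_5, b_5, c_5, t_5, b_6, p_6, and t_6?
a_1 = 7
b_1 = 4
c_1 = 6
q_1 = 3
t_1 = 2
a_2 = 3
b_2 = 8
s_2 = 1
t_2 = 5
a_3 = 5
b_3 = 3
c_3 = 1
q_3 = 3
t_3 = 2
a_4 = 3
b_4 = 4
c_4 = 6
s_4 = 1
a_5 = 6
b_5 = 8
c_5 = 3
t_5 = 4
b_6 = 5
p_6 = 3
t_6 = 2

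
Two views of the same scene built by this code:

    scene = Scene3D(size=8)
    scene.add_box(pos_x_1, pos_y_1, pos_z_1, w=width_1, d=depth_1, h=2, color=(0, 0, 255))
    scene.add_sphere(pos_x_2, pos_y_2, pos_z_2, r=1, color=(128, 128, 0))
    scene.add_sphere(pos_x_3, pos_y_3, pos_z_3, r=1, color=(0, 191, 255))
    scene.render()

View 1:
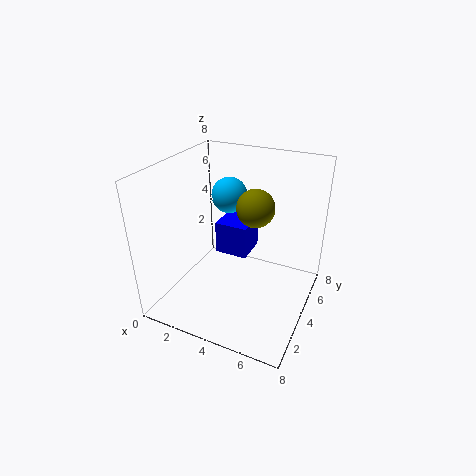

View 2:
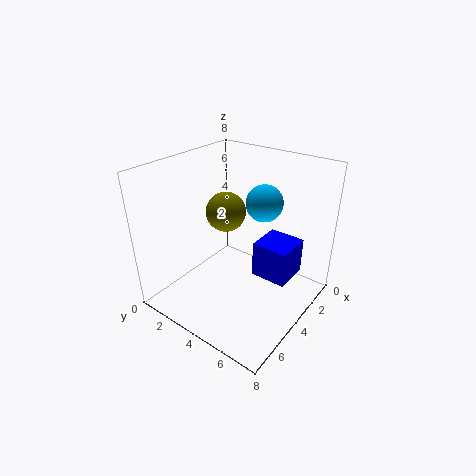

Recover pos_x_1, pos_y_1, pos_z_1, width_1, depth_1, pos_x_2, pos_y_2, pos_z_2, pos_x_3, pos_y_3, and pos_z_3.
pos_x_1 = 2
pos_y_1 = 5
pos_z_1 = 2
width_1 = 2
depth_1 = 2
pos_x_2 = 5
pos_y_2 = 4
pos_z_2 = 6
pos_x_3 = 3
pos_y_3 = 5
pos_z_3 = 6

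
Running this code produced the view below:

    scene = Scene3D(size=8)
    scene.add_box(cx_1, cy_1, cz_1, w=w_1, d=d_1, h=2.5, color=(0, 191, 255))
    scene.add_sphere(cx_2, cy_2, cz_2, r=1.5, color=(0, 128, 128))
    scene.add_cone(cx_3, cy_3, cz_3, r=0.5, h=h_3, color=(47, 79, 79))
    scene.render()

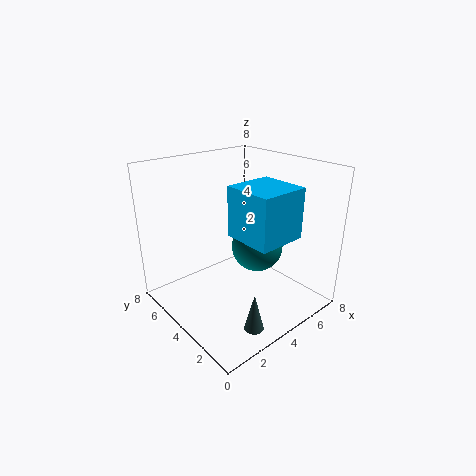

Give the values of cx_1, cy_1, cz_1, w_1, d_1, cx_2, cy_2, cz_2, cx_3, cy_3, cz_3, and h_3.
cx_1 = 2.5
cy_1 = 0.5
cz_1 = 5
w_1 = 2.5
d_1 = 2.5
cx_2 = 5.5
cy_2 = 4
cz_2 = 3
cx_3 = 2.5
cy_3 = 1
cz_3 = 0.5
h_3 = 2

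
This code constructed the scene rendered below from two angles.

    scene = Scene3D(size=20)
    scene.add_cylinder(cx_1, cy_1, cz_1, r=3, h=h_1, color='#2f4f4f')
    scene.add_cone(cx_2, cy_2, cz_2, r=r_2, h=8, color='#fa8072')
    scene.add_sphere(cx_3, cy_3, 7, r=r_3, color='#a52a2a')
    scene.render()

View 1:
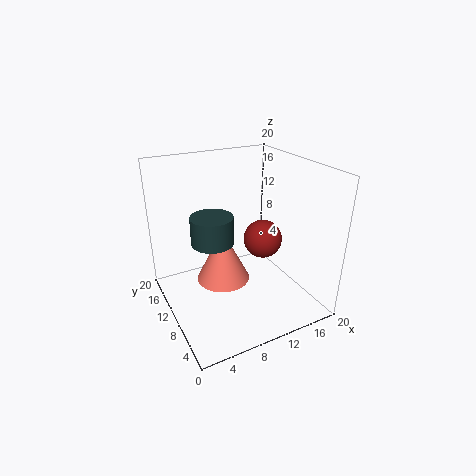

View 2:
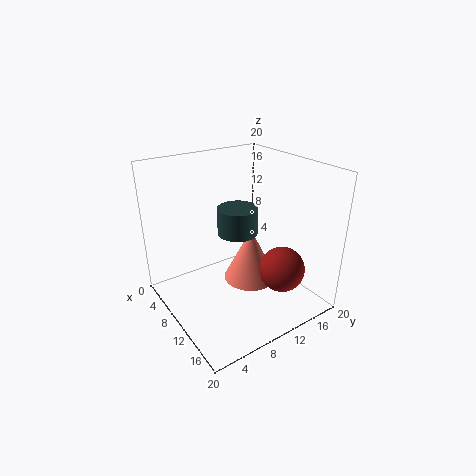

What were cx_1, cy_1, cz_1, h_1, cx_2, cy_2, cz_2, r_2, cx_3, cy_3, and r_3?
cx_1 = 7
cy_1 = 12
cz_1 = 9
h_1 = 4
cx_2 = 9
cy_2 = 13
cz_2 = 2
r_2 = 4
cx_3 = 16
cy_3 = 13
r_3 = 3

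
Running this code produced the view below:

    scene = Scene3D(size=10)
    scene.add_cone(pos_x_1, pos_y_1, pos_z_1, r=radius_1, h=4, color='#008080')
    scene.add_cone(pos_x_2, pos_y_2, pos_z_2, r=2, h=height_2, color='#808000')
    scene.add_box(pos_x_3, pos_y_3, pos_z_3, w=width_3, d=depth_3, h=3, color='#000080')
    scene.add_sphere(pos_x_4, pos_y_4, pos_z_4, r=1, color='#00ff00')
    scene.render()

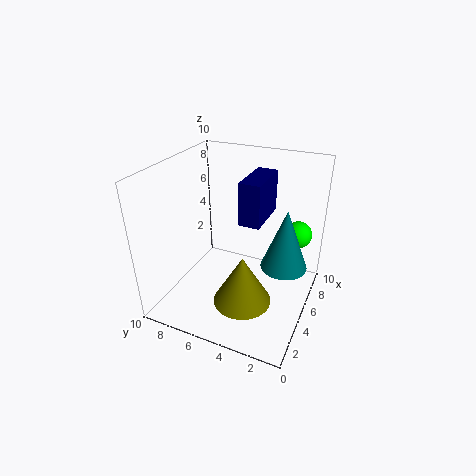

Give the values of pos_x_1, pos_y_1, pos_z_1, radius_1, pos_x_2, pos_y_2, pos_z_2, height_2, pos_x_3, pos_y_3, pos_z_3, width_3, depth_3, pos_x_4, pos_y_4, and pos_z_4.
pos_x_1 = 4.5, pos_y_1 = 1.5, pos_z_1 = 4, radius_1 = 1.5, pos_x_2 = 3.5, pos_y_2 = 4, pos_z_2 = 1, height_2 = 3.5, pos_x_3 = 5, pos_y_3 = 3.5, pos_z_3 = 6, width_3 = 3.5, depth_3 = 1.5, pos_x_4 = 8, pos_y_4 = 1.5, pos_z_4 = 4.5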